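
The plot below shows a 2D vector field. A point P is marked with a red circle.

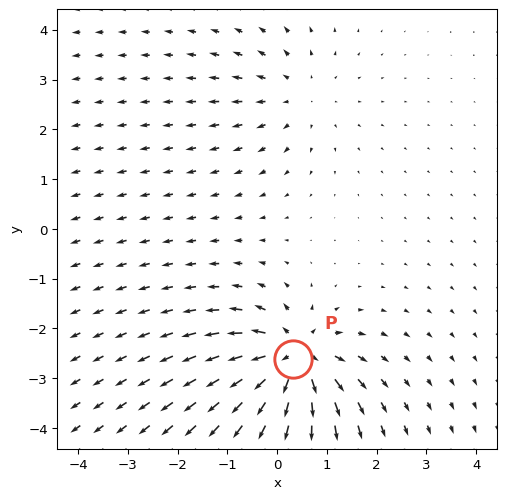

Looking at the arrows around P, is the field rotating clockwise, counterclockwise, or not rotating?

Near P at (0.3, -2.6) the arrows show no circulation. The curl there is ≈0.

not rotating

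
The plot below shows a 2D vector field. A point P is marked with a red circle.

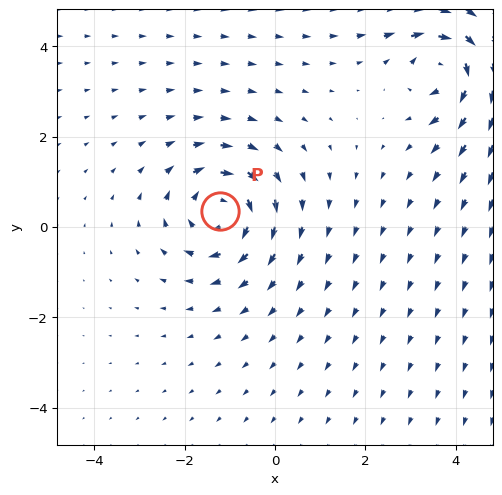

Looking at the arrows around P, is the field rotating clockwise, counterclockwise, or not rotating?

clockwise

Near P at (-1.2, 0.3) the arrows circulate clockwise. The curl (z-component) there is about -4; negative curl means clockwise rotation.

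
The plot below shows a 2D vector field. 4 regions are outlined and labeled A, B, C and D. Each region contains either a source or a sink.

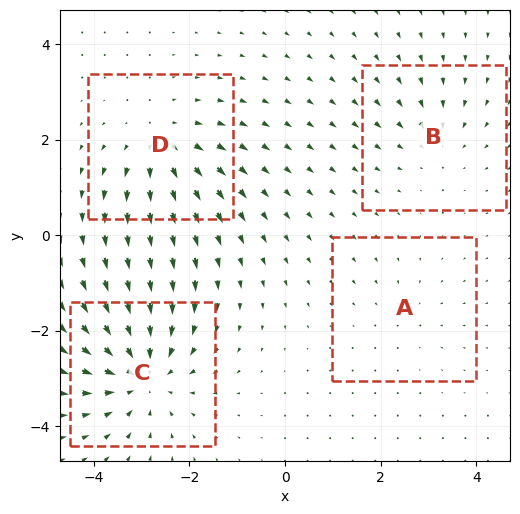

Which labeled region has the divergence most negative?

C

Divergence at each region's feature centre — A: about -2, B: about -3, C: about -6, D: about +4. Region C is most negative.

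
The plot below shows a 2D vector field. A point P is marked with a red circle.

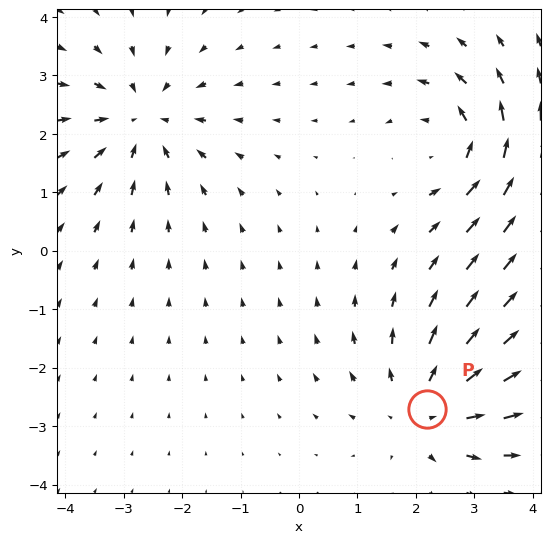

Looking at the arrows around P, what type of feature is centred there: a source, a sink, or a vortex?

At P (2.2, -2.7) the arrows spread outward. Divergence about +3, curl ≈0 — positive divergence with near-zero curl is a source.

source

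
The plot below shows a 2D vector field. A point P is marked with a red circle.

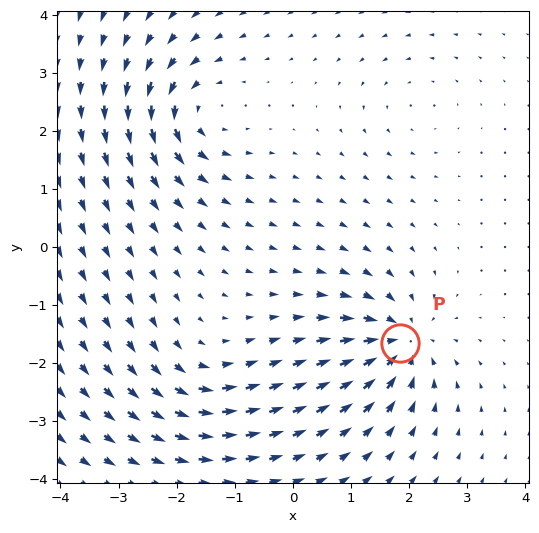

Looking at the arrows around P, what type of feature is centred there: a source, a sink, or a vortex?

sink

At P (1.8, -1.6) the arrows converge inward. Divergence about -7, curl ≈0 — negative divergence with near-zero curl is a sink.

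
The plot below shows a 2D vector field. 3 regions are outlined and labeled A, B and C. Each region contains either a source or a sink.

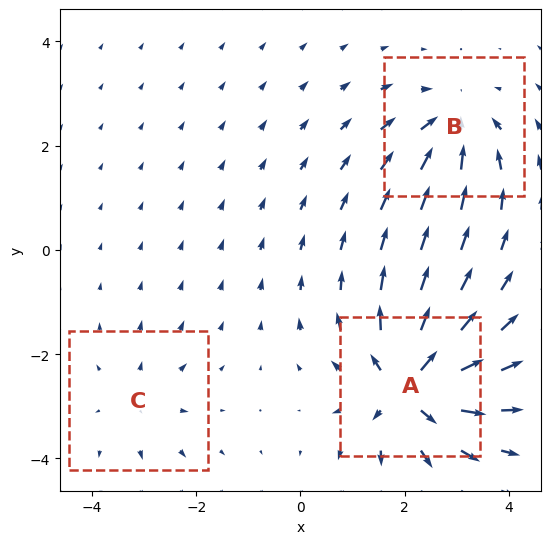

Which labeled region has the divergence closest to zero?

Divergence at each region's feature centre — A: about +7, B: about -4, C: about +2. Region C is closest to zero.

C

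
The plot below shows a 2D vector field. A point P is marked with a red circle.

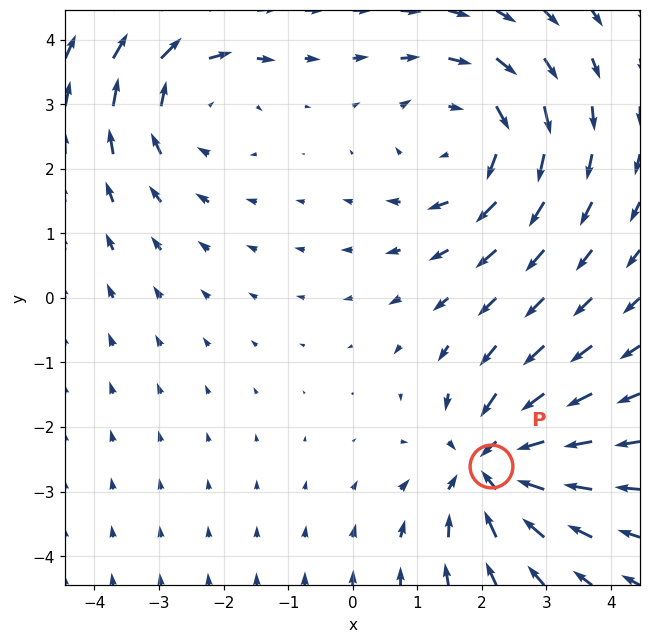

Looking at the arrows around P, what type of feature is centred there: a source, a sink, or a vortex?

At P (2.1, -2.6) the arrows converge inward. Divergence about -5, curl ≈0 — negative divergence with near-zero curl is a sink.

sink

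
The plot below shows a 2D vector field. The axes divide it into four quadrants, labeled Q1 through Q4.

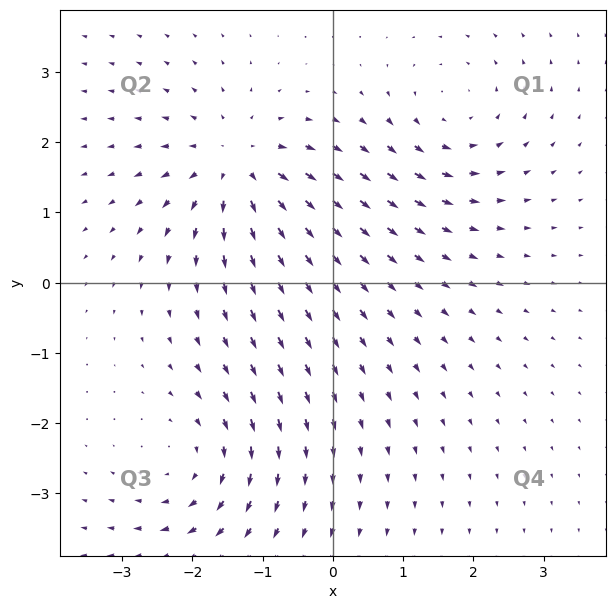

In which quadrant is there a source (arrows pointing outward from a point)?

Q2

The source sits at approximately (-1.4, 1.7), which lies in quadrant Q2. The divergence there is about +5, positive as expected for a source.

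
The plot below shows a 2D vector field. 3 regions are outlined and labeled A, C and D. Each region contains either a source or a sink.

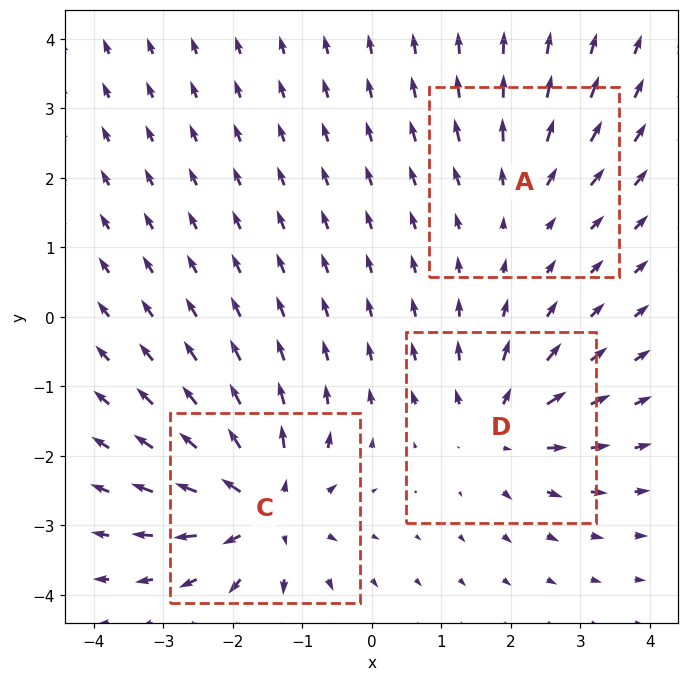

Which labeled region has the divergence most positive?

Divergence at each region's feature centre — A: about +3, C: about +6, D: about +4. Region C is most positive.

C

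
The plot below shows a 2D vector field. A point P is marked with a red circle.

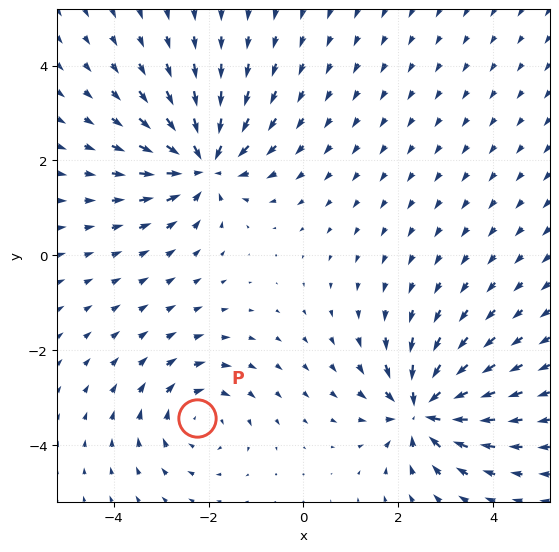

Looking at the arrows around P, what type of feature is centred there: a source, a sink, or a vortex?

At P (-2.2, -3.4) the arrows circulate clockwise. Divergence ≈0, curl about -3 — near-zero divergence with nonzero curl is a vortex.

vortex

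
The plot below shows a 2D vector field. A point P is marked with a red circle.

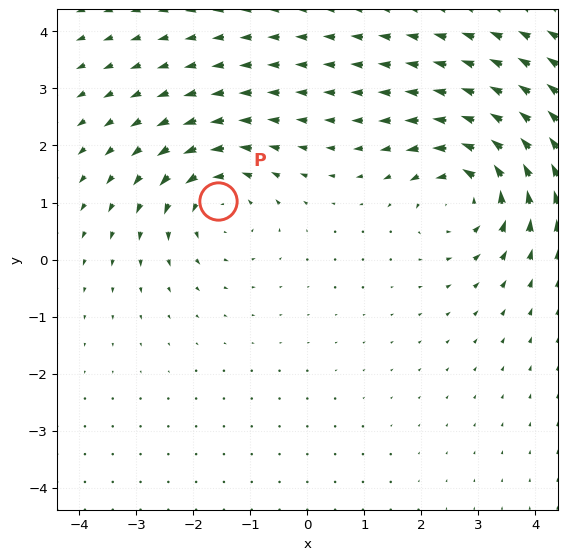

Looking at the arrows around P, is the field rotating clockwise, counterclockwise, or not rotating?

Near P at (-1.6, 1.0) the arrows circulate counterclockwise. The curl (z-component) there is about +4; positive curl means counterclockwise rotation.

counterclockwise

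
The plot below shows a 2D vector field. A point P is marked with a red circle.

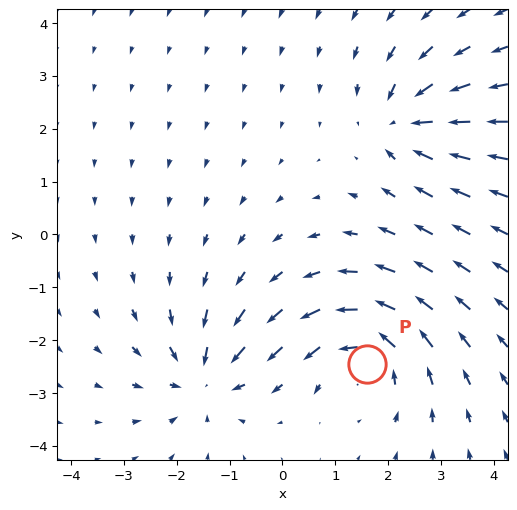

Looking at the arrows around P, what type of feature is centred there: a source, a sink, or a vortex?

vortex

At P (1.6, -2.4) the arrows circulate counterclockwise. Divergence ≈0, curl about +4 — near-zero divergence with nonzero curl is a vortex.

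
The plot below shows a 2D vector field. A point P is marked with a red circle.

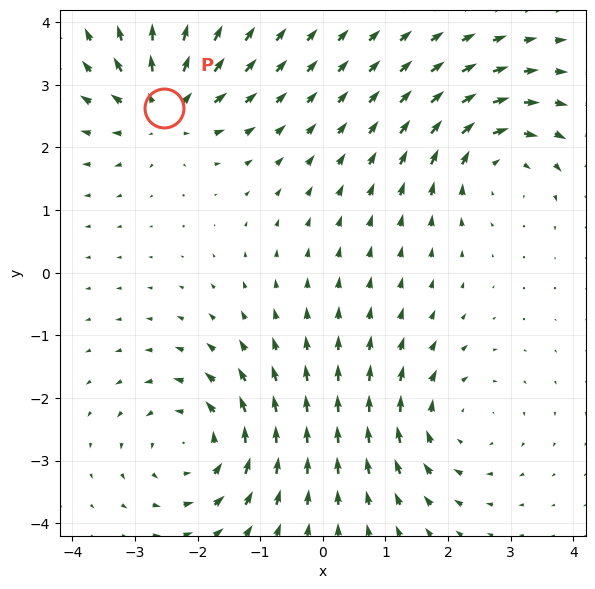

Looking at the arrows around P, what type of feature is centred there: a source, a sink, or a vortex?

At P (-2.5, 2.6) the arrows spread outward. Divergence about +6, curl ≈0 — positive divergence with near-zero curl is a source.

source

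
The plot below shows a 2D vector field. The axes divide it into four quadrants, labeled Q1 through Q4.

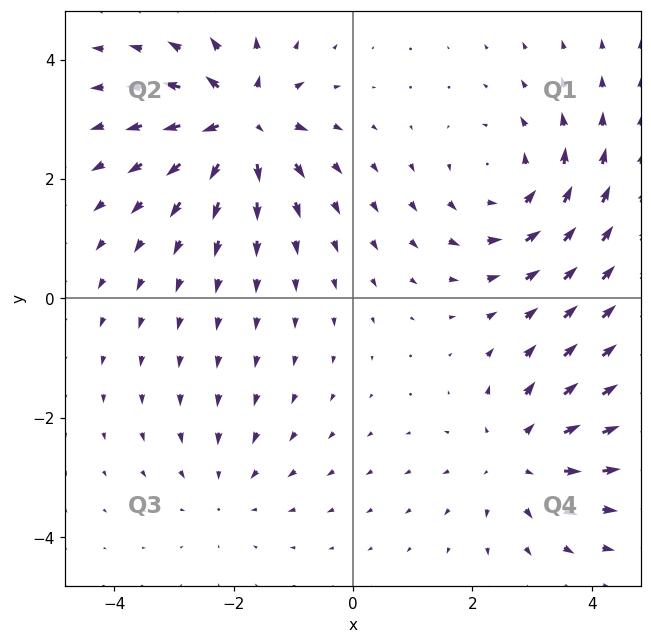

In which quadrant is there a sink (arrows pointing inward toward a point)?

The sink sits at approximately (-2.1, -3.2), which lies in quadrant Q3. The divergence there is about -2, negative as expected for a sink.

Q3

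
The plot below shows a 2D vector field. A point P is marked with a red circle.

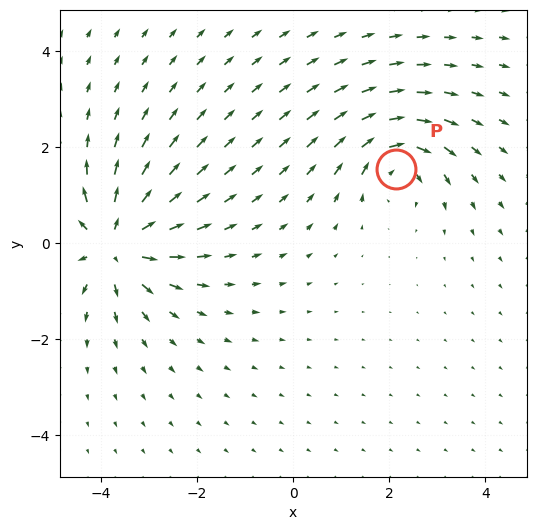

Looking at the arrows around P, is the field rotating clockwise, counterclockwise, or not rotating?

Near P at (2.2, 1.5) the arrows circulate clockwise. The curl (z-component) there is about -4; negative curl means clockwise rotation.

clockwise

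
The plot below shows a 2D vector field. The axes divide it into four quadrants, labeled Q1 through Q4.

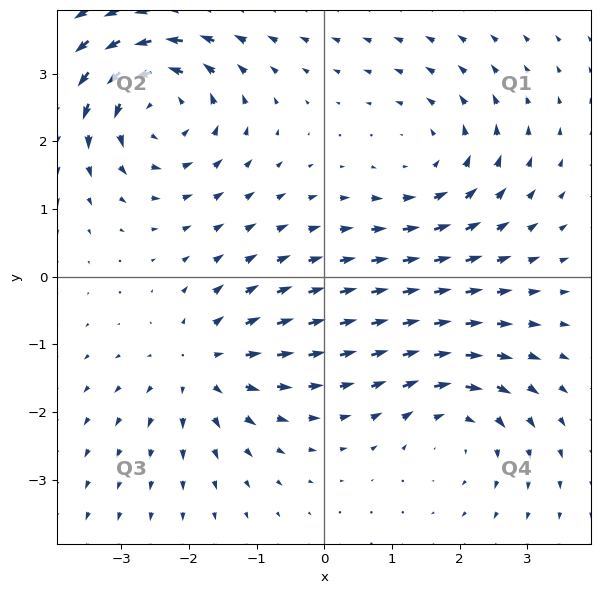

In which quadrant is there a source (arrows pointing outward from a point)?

Q3

The source sits at approximately (-1.8, -1.3), which lies in quadrant Q3. The divergence there is about +3, positive as expected for a source.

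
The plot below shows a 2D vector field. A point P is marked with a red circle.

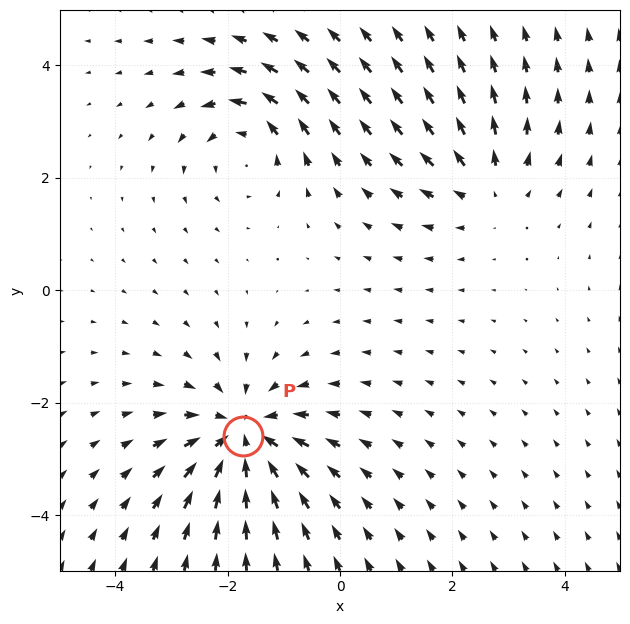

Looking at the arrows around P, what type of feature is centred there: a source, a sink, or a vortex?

At P (-1.7, -2.6) the arrows converge inward. Divergence about -5, curl ≈0 — negative divergence with near-zero curl is a sink.

sink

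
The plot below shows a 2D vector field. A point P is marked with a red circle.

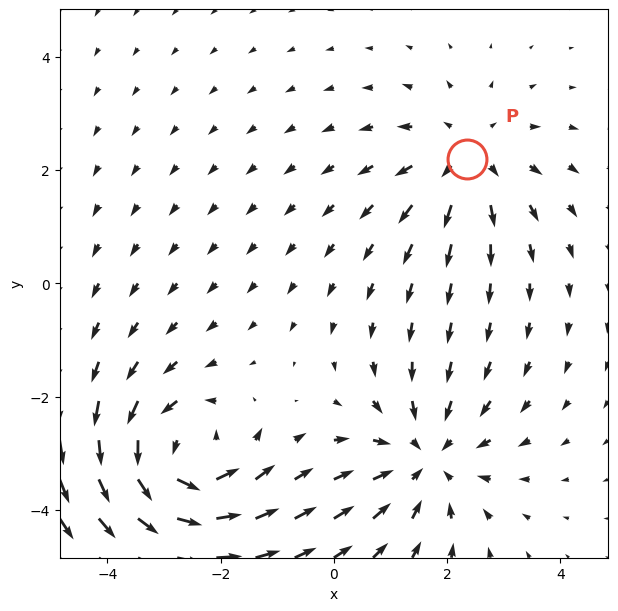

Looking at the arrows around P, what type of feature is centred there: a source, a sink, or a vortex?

source

At P (2.4, 2.2) the arrows spread outward. Divergence about +3, curl ≈0 — positive divergence with near-zero curl is a source.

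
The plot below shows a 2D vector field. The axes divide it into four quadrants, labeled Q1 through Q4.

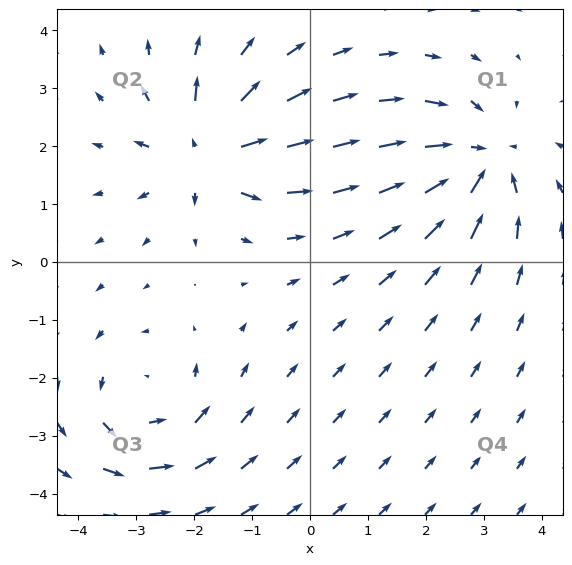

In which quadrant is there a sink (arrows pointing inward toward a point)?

The sink sits at approximately (2.9, 1.7), which lies in quadrant Q1. The divergence there is about -5, negative as expected for a sink.

Q1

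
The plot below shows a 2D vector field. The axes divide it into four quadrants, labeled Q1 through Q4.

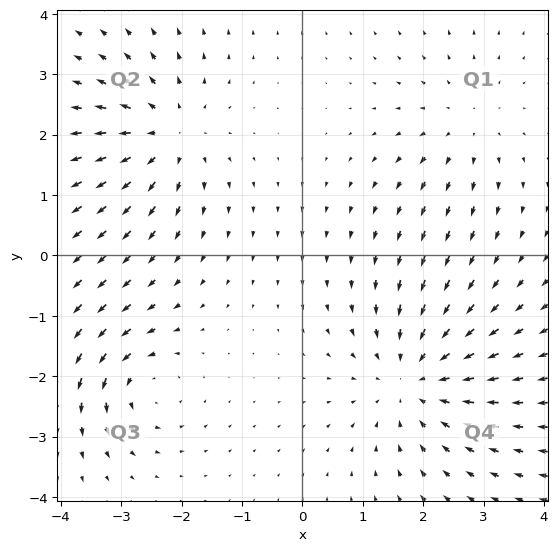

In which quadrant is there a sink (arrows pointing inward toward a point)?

The sink sits at approximately (1.9, -2.0), which lies in quadrant Q4. The divergence there is about -4, negative as expected for a sink.

Q4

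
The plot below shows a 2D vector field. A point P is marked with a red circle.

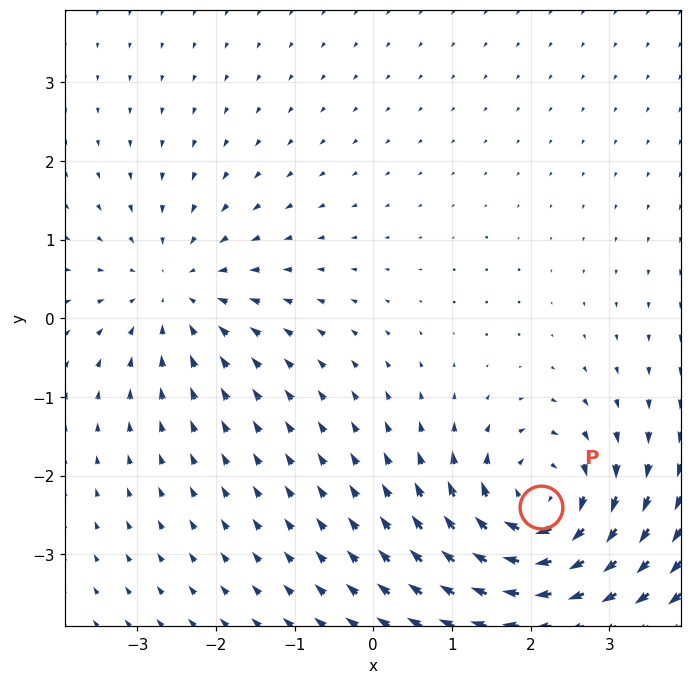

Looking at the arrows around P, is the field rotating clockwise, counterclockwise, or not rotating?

Near P at (2.1, -2.4) the arrows circulate clockwise. The curl (z-component) there is about -5; negative curl means clockwise rotation.

clockwise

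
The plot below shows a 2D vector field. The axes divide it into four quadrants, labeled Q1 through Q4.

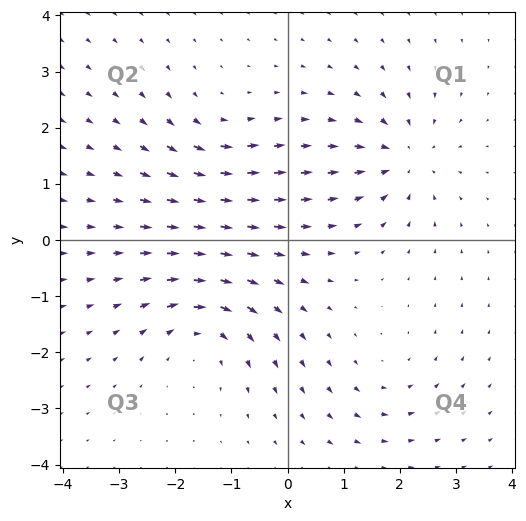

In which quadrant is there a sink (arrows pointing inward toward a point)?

The sink sits at approximately (2.1, 1.5), which lies in quadrant Q1. The divergence there is about -6, negative as expected for a sink.

Q1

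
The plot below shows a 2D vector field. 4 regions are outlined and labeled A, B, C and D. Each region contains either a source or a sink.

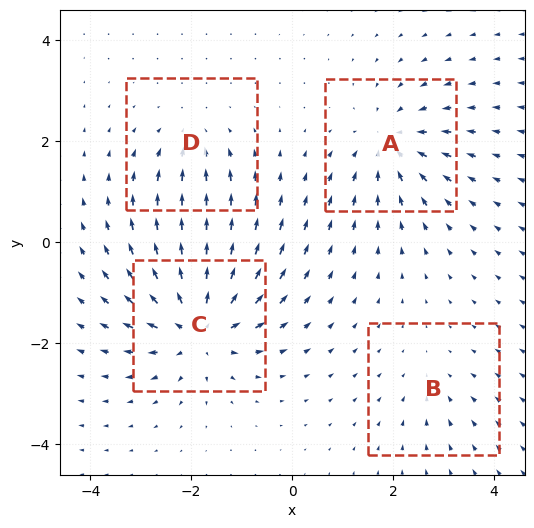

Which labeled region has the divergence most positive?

Divergence at each region's feature centre — A: about -5, B: about -2, C: about +7, D: about -3. Region C is most positive.

C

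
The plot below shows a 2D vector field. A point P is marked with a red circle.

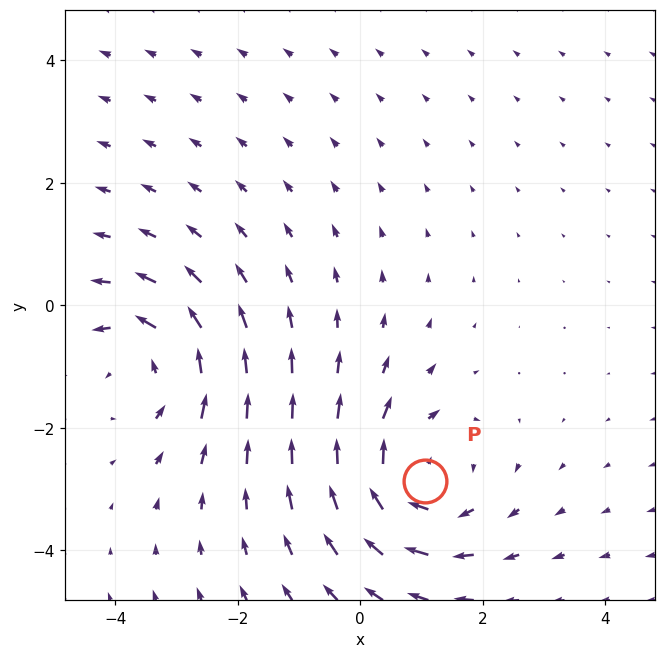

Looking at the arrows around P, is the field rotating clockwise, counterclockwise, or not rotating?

Near P at (1.1, -2.9) the arrows circulate clockwise. The curl (z-component) there is about -4; negative curl means clockwise rotation.

clockwise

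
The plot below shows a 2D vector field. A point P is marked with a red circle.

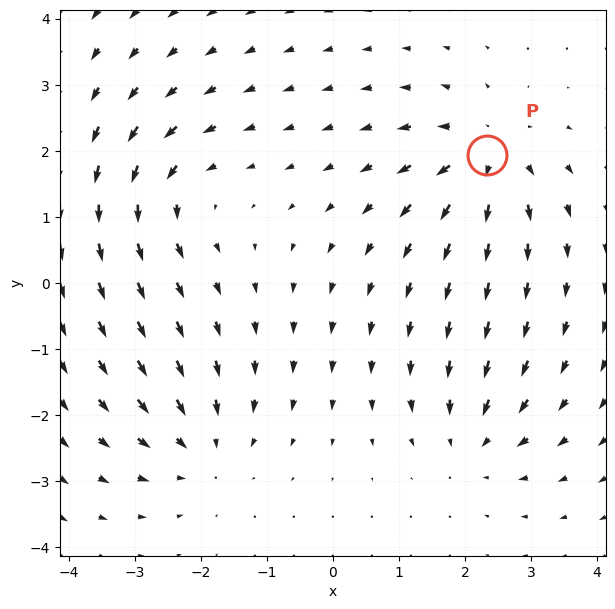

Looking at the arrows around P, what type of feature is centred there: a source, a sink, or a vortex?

source

At P (2.3, 1.9) the arrows spread outward. Divergence about +6, curl ≈0 — positive divergence with near-zero curl is a source.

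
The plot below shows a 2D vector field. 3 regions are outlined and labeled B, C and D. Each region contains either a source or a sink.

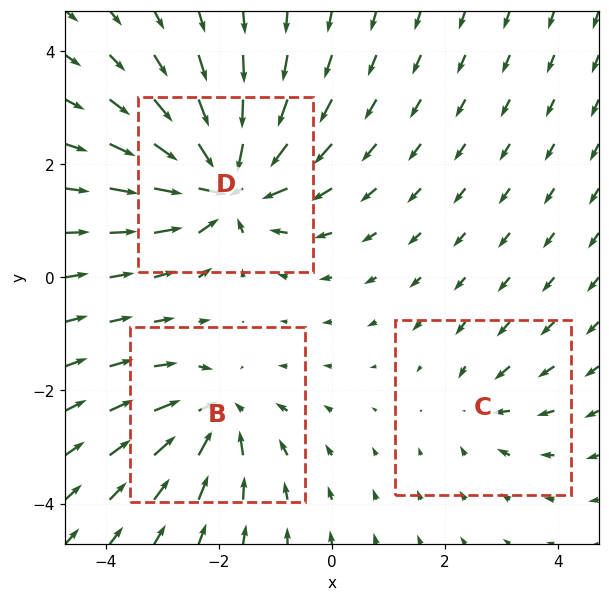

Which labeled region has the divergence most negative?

D

Divergence at each region's feature centre — B: about -4, C: about -2, D: about -6. Region D is most negative.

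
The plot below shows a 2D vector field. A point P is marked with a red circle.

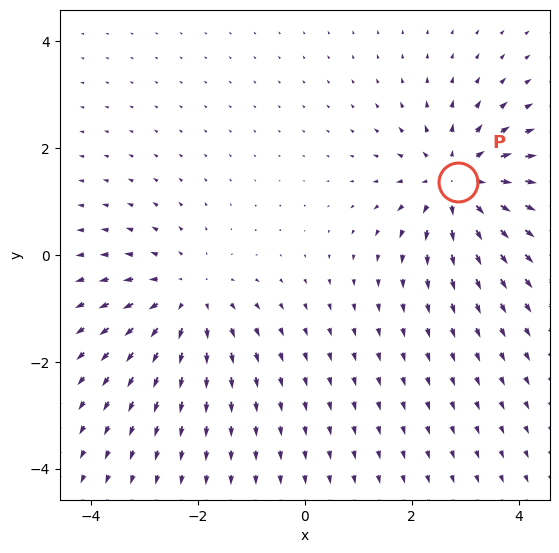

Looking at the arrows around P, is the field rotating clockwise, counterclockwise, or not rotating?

Near P at (2.9, 1.4) the arrows show no circulation. The curl there is ≈0.

not rotating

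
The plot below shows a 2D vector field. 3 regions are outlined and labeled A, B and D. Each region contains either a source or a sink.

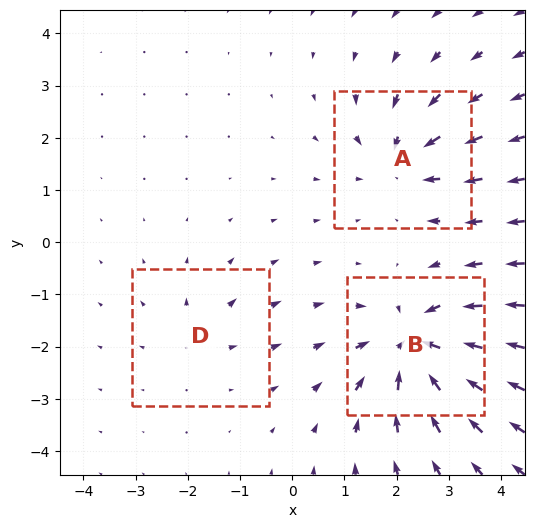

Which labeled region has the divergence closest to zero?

Divergence at each region's feature centre — A: about -4, B: about -6, D: about +2. Region D is closest to zero.

D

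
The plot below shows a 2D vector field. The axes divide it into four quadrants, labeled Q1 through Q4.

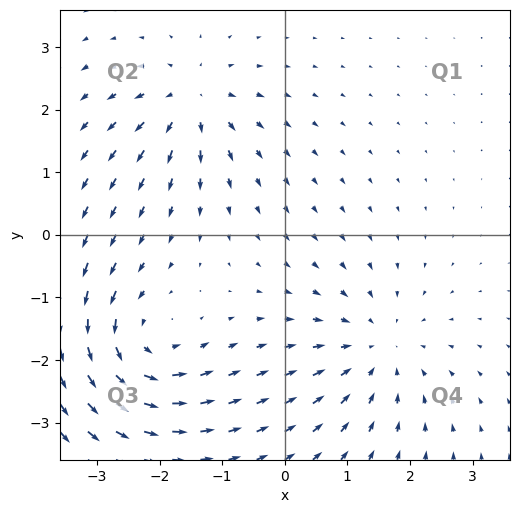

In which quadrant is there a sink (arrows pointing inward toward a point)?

Q4

The sink sits at approximately (1.5, -1.8), which lies in quadrant Q4. The divergence there is about -4, negative as expected for a sink.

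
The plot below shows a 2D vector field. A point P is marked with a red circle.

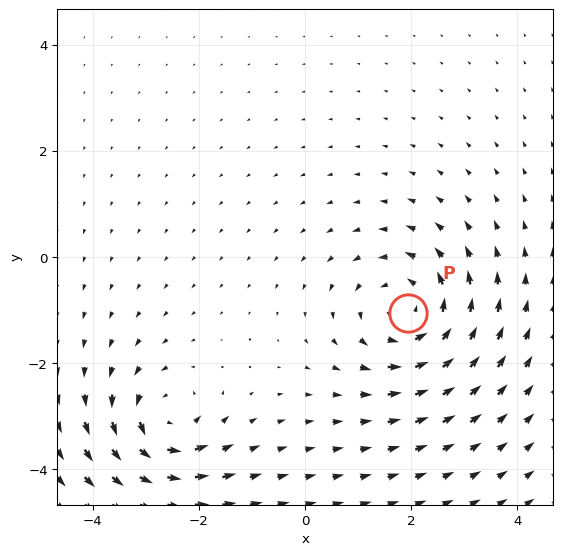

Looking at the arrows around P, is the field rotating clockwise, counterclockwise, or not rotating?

Near P at (1.9, -1.1) the arrows circulate counterclockwise. The curl (z-component) there is about +3; positive curl means counterclockwise rotation.

counterclockwise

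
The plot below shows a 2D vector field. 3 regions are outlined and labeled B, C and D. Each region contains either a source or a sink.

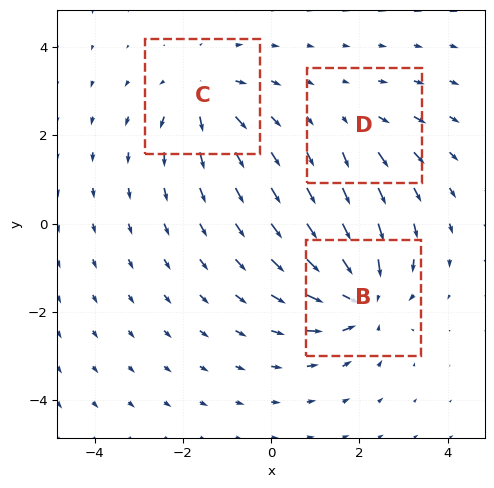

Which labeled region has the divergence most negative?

B

Divergence at each region's feature centre — B: about -5, C: about +4, D: about +2. Region B is most negative.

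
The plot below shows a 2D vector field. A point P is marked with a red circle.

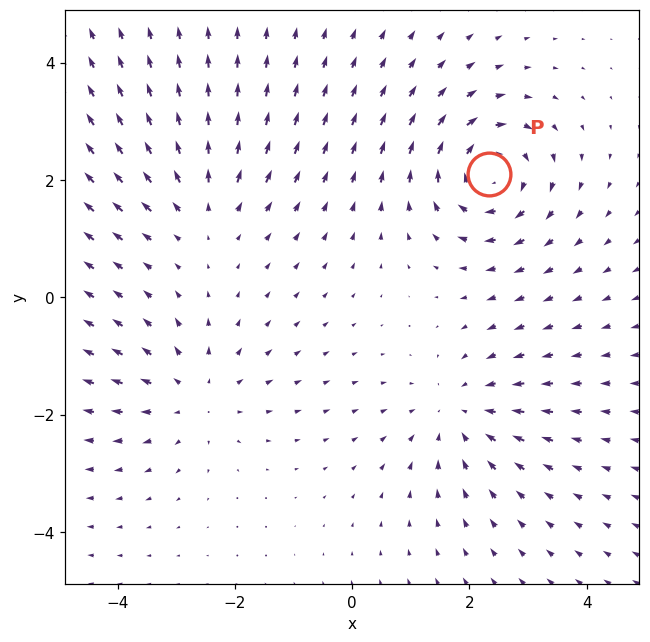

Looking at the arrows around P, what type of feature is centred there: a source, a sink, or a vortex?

vortex

At P (2.3, 2.1) the arrows circulate clockwise. Divergence ≈0, curl about -6 — near-zero divergence with nonzero curl is a vortex.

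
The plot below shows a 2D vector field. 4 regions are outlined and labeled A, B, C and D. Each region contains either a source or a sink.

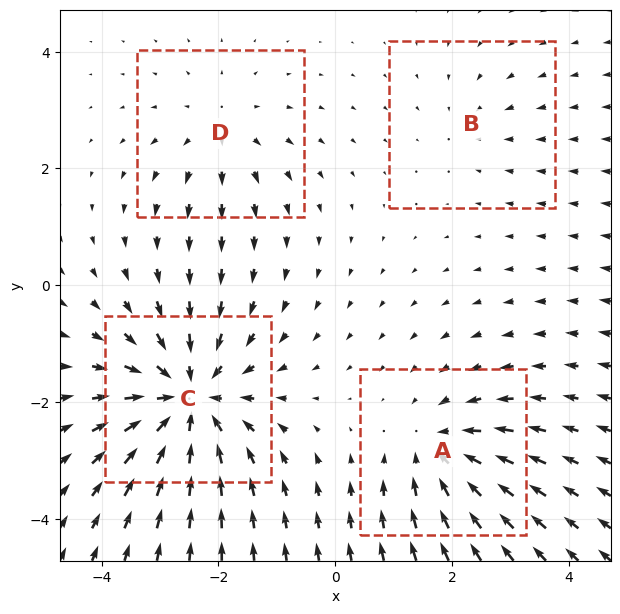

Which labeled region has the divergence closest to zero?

B

Divergence at each region's feature centre — A: about -4, B: about -2, C: about -7, D: about +3. Region B is closest to zero.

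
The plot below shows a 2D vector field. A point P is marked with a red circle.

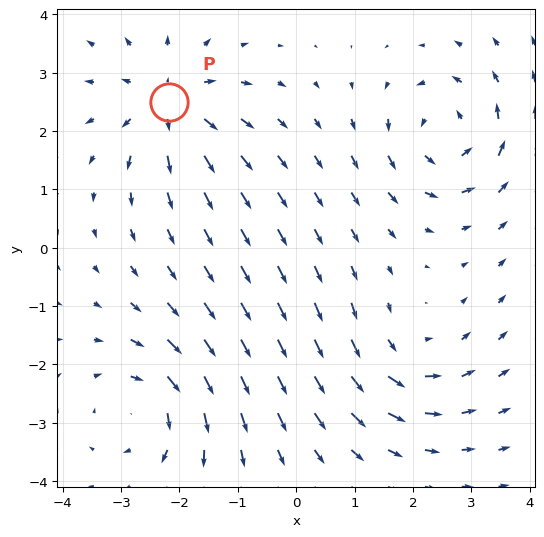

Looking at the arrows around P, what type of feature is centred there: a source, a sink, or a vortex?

source

At P (-2.2, 2.5) the arrows spread outward. Divergence about +5, curl ≈0 — positive divergence with near-zero curl is a source.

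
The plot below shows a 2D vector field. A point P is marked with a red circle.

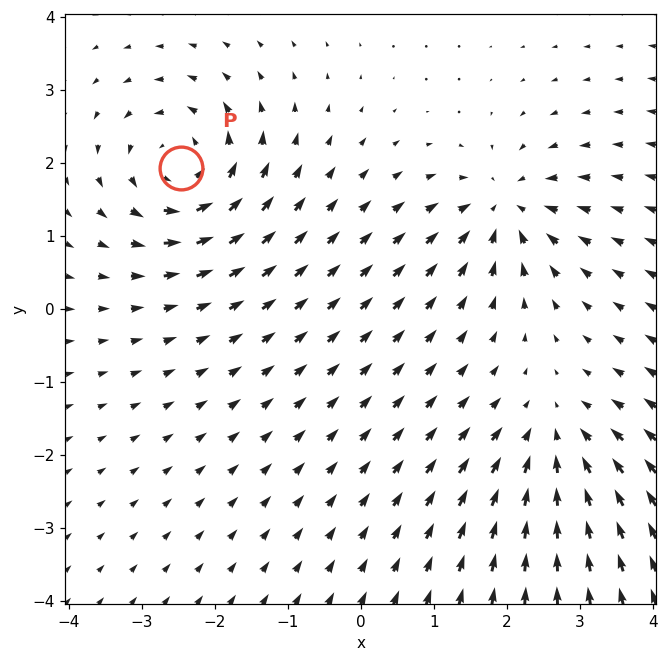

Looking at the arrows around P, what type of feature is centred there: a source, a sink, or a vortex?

At P (-2.5, 1.9) the arrows circulate counterclockwise. Divergence ≈0, curl about +6 — near-zero divergence with nonzero curl is a vortex.

vortex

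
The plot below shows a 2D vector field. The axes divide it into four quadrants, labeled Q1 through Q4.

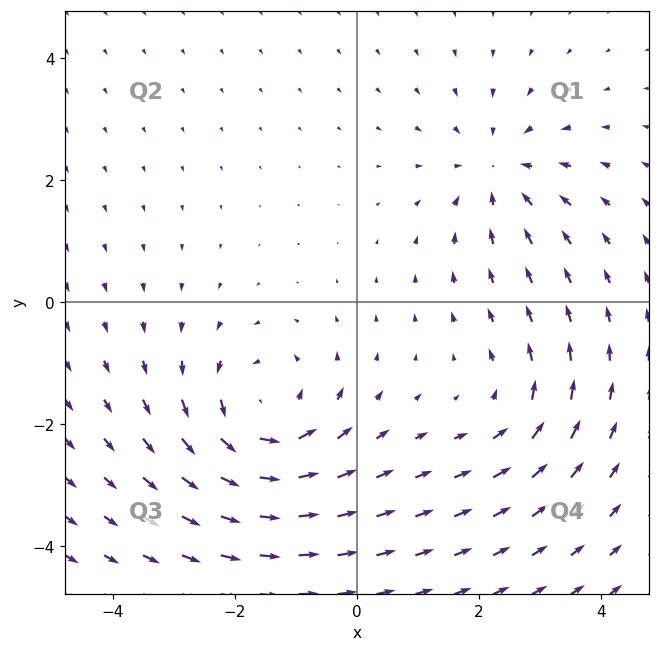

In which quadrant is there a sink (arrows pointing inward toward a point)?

Q1

The sink sits at approximately (2.3, 2.2), which lies in quadrant Q1. The divergence there is about -3, negative as expected for a sink.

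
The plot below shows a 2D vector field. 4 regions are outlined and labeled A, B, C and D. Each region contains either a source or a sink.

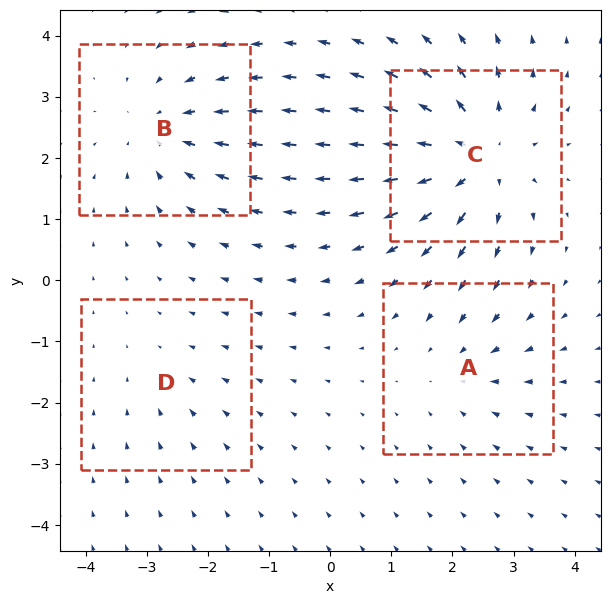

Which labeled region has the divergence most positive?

Divergence at each region's feature centre — A: about -3, B: about -4, C: about +6, D: about -2. Region C is most positive.

C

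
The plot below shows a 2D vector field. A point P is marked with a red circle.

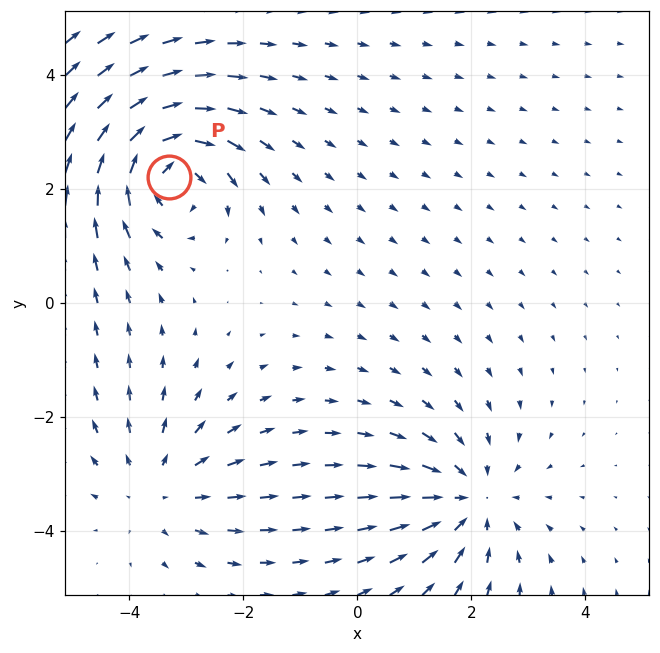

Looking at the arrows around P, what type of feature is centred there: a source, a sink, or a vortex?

vortex

At P (-3.3, 2.2) the arrows circulate clockwise. Divergence ≈0, curl about -6 — near-zero divergence with nonzero curl is a vortex.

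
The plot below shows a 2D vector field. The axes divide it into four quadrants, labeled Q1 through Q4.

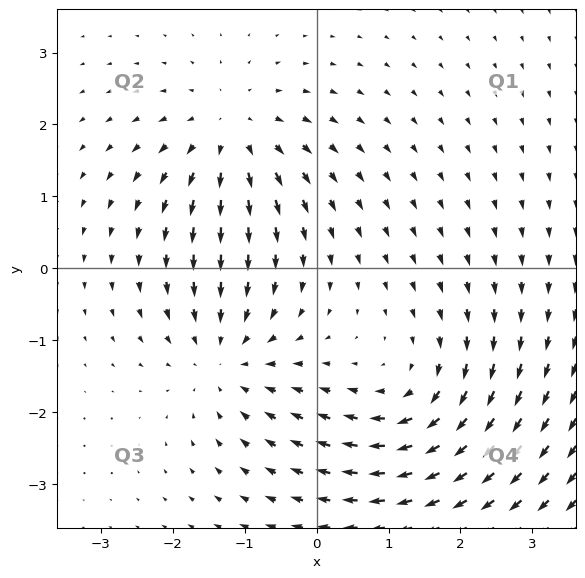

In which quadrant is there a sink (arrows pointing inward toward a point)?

Q3

The sink sits at approximately (-1.3, -1.2), which lies in quadrant Q3. The divergence there is about -4, negative as expected for a sink.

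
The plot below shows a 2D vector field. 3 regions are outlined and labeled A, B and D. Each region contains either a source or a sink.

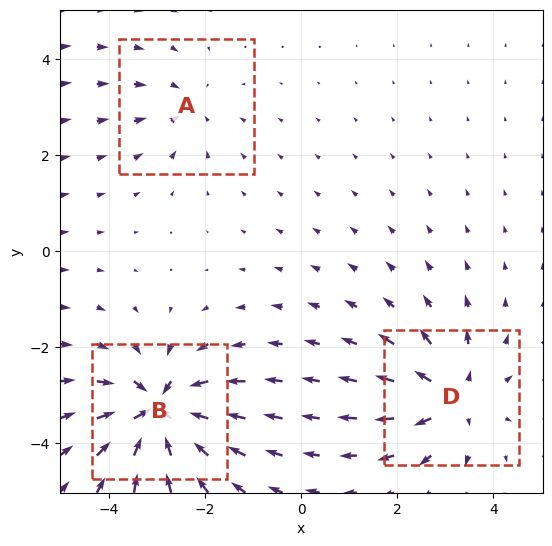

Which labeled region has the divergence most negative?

Divergence at each region's feature centre — A: about -2, B: about -6, D: about +4. Region B is most negative.

B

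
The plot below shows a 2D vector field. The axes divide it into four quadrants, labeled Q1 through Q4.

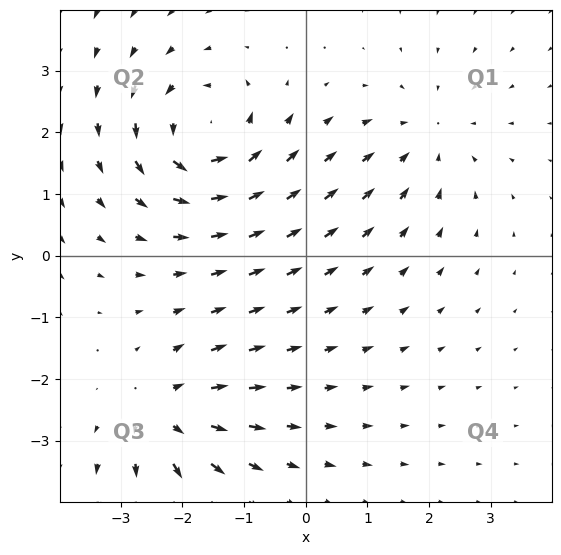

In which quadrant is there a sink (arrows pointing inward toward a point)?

Q1

The sink sits at approximately (2.0, 1.9), which lies in quadrant Q1. The divergence there is about -3, negative as expected for a sink.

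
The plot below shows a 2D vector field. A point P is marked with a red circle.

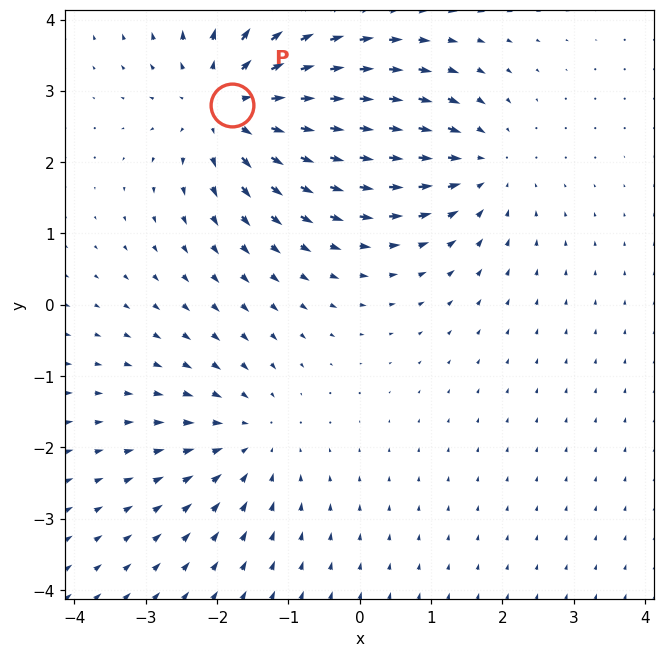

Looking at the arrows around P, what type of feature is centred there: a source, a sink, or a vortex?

At P (-1.8, 2.8) the arrows spread outward. Divergence about +5, curl ≈0 — positive divergence with near-zero curl is a source.

source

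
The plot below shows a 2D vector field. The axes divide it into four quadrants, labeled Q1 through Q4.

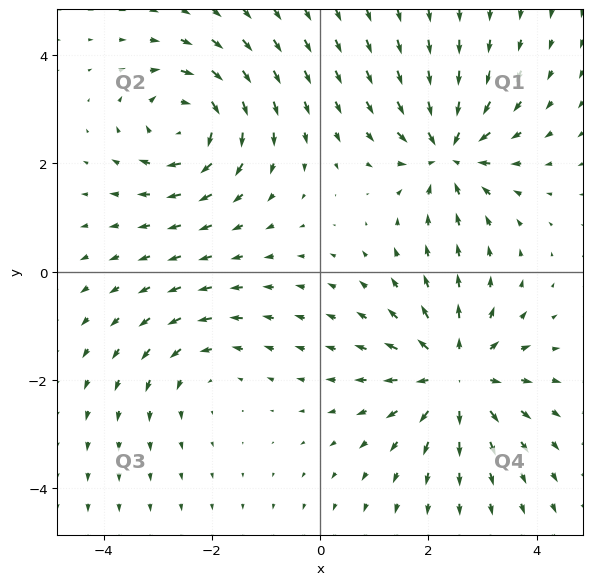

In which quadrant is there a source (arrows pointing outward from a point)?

Q4

The source sits at approximately (2.5, -1.9), which lies in quadrant Q4. The divergence there is about +5, positive as expected for a source.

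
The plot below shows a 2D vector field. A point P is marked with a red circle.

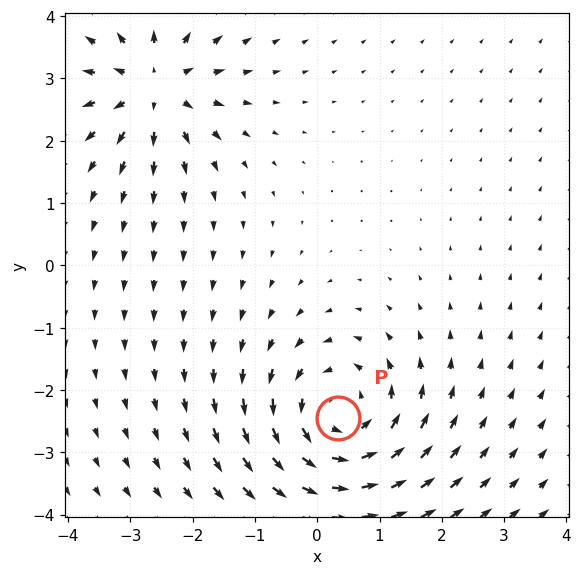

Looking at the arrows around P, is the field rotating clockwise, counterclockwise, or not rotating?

counterclockwise

Near P at (0.3, -2.5) the arrows circulate counterclockwise. The curl (z-component) there is about +3; positive curl means counterclockwise rotation.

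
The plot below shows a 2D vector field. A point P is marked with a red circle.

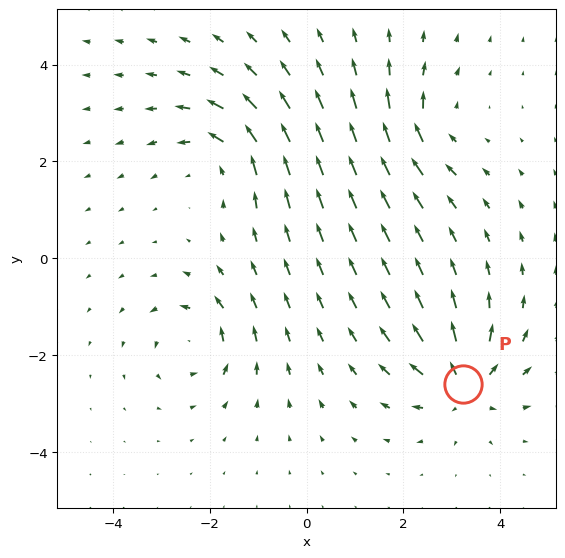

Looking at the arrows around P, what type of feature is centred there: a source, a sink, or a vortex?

source

At P (3.2, -2.6) the arrows spread outward. Divergence about +7, curl ≈0 — positive divergence with near-zero curl is a source.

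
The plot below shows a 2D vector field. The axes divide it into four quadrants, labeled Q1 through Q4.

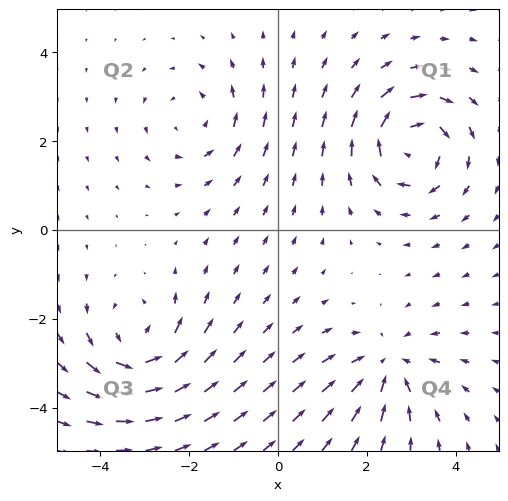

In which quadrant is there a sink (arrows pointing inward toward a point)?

The sink sits at approximately (2.5, -3.1), which lies in quadrant Q4. The divergence there is about -3, negative as expected for a sink.

Q4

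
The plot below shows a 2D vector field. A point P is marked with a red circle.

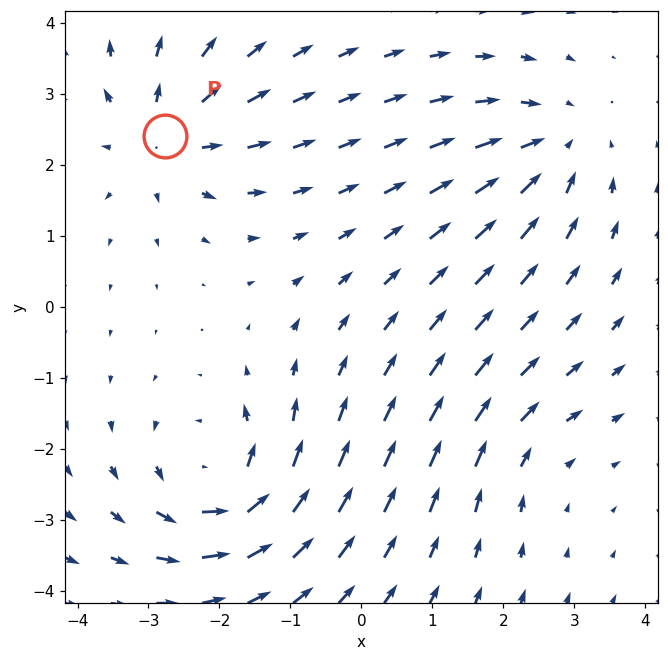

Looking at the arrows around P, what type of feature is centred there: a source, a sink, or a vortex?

At P (-2.8, 2.4) the arrows spread outward. Divergence about +5, curl ≈0 — positive divergence with near-zero curl is a source.

source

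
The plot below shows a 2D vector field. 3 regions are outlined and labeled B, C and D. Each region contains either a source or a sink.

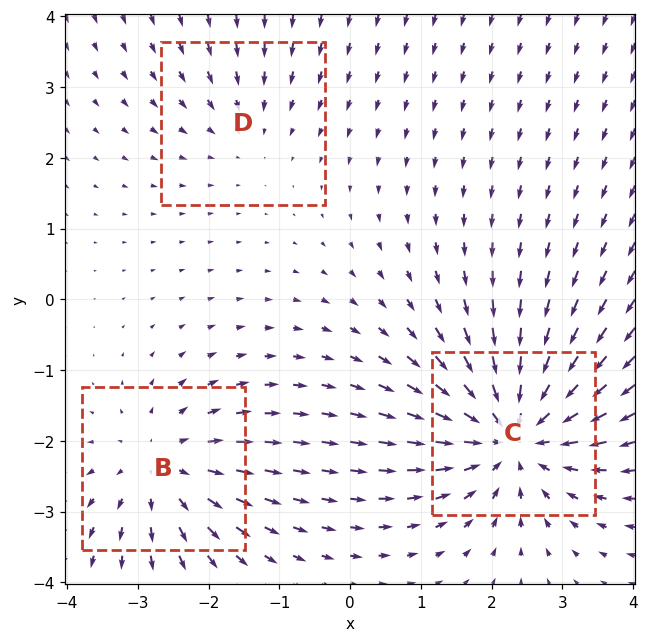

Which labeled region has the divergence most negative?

Divergence at each region's feature centre — B: about +3, C: about -5, D: about -2. Region C is most negative.

C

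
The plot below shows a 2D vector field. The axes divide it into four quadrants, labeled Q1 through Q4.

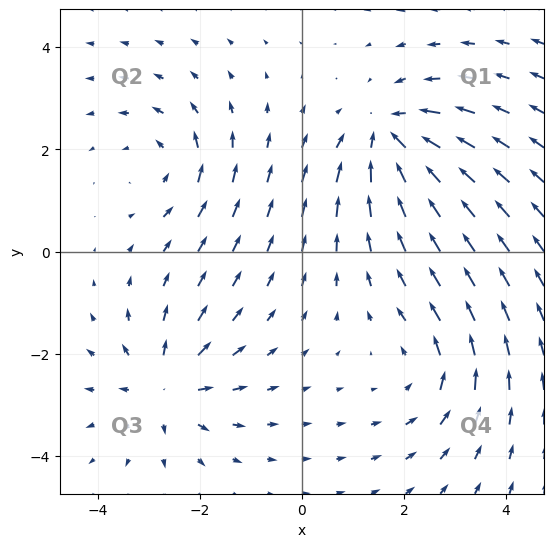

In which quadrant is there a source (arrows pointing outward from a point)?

Q3

The source sits at approximately (-2.7, -2.7), which lies in quadrant Q3. The divergence there is about +4, positive as expected for a source.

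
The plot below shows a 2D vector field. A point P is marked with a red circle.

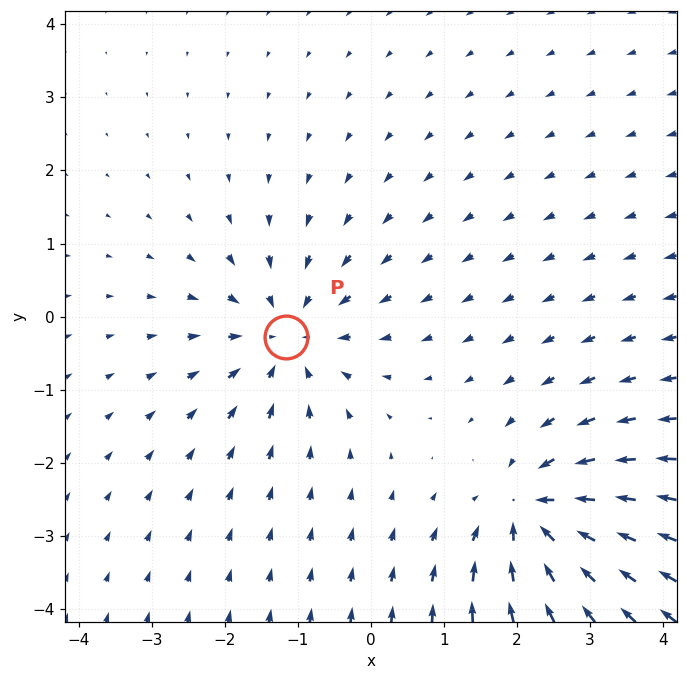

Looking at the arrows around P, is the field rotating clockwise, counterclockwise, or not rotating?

not rotating

Near P at (-1.2, -0.3) the arrows show no circulation. The curl there is ≈0.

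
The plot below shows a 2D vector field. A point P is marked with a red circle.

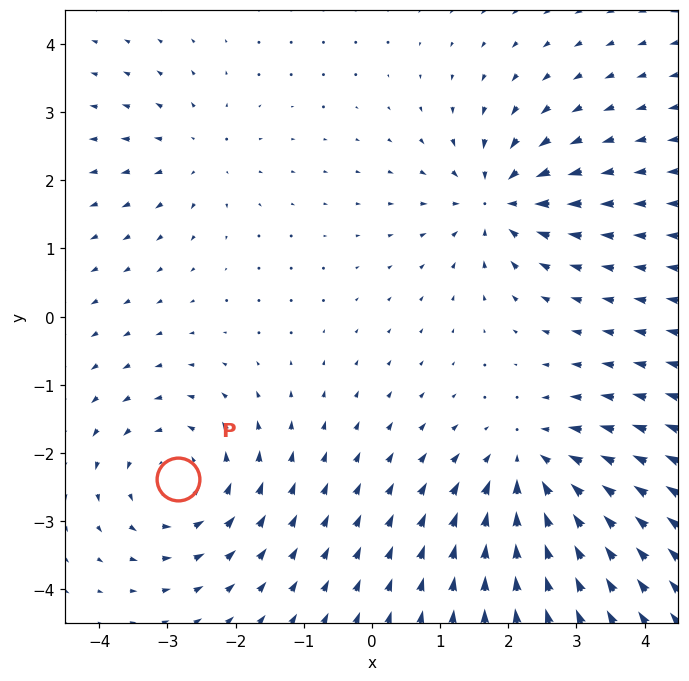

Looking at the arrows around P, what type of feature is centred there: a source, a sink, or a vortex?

vortex

At P (-2.8, -2.4) the arrows circulate counterclockwise. Divergence ≈0, curl about +4 — near-zero divergence with nonzero curl is a vortex.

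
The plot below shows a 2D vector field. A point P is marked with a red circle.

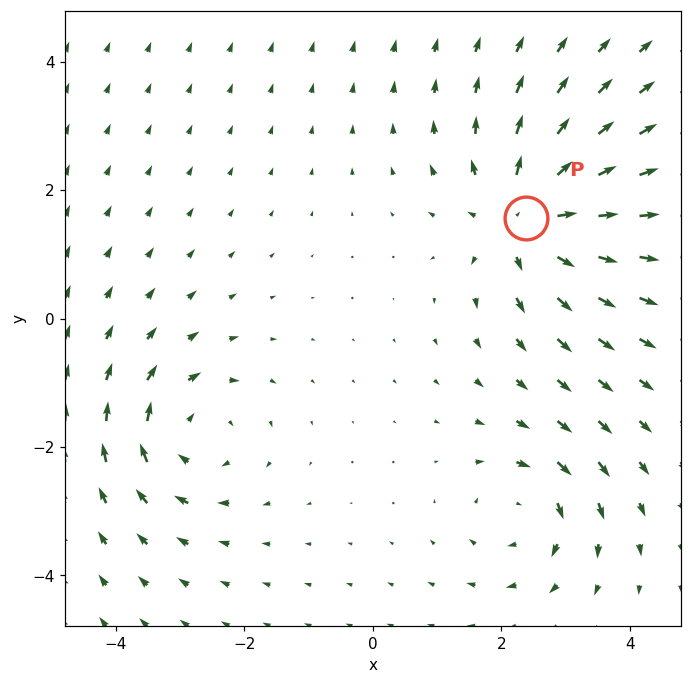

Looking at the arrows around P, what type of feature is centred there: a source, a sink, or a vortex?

source

At P (2.4, 1.6) the arrows spread outward. Divergence about +5, curl ≈0 — positive divergence with near-zero curl is a source.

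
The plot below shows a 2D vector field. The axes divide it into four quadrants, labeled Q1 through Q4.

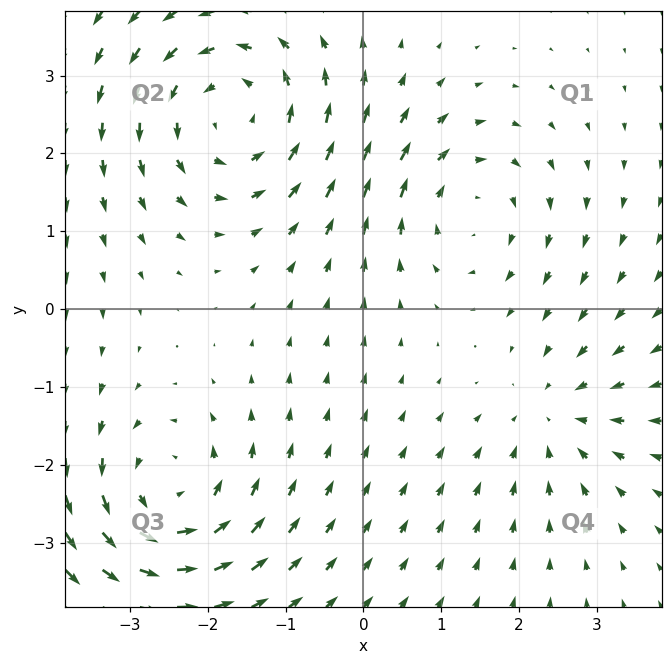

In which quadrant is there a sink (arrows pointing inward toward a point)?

Q4

The sink sits at approximately (2.4, -1.4), which lies in quadrant Q4. The divergence there is about -3, negative as expected for a sink.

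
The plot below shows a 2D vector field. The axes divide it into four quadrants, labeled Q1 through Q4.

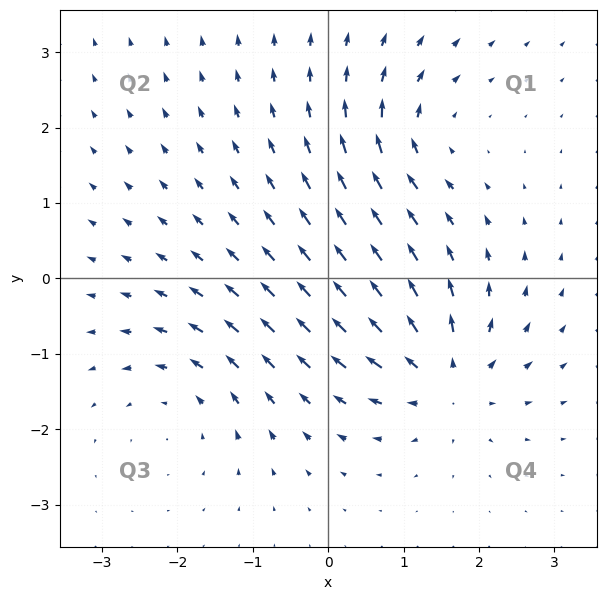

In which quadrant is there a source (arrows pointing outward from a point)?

Q4

The source sits at approximately (1.5, -1.3), which lies in quadrant Q4. The divergence there is about +6, positive as expected for a source.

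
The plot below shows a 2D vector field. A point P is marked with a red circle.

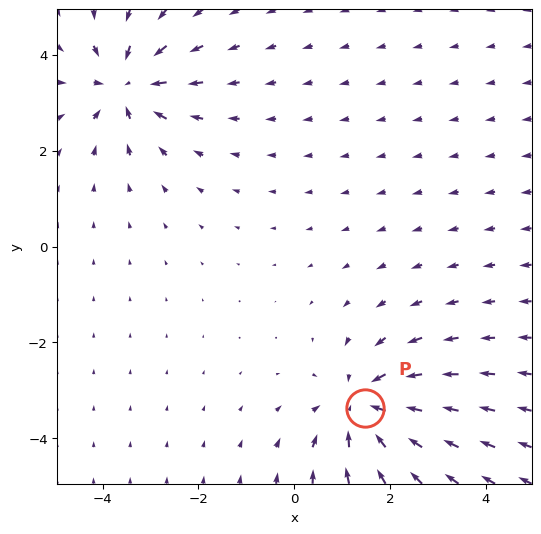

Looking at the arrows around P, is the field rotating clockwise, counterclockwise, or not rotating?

not rotating

Near P at (1.5, -3.4) the arrows show no circulation. The curl there is ≈0.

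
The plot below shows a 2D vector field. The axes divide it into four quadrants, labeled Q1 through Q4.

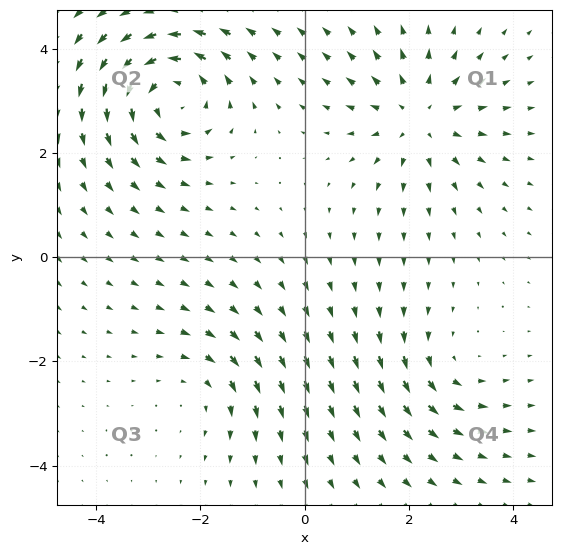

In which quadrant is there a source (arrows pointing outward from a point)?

The source sits at approximately (2.2, 2.7), which lies in quadrant Q1. The divergence there is about +4, positive as expected for a source.

Q1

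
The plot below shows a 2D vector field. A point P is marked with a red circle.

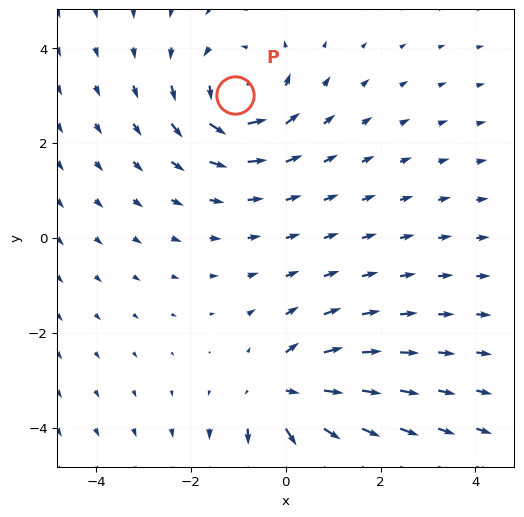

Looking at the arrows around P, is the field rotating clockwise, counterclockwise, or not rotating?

Near P at (-1.1, 3.0) the arrows circulate counterclockwise. The curl (z-component) there is about +4; positive curl means counterclockwise rotation.

counterclockwise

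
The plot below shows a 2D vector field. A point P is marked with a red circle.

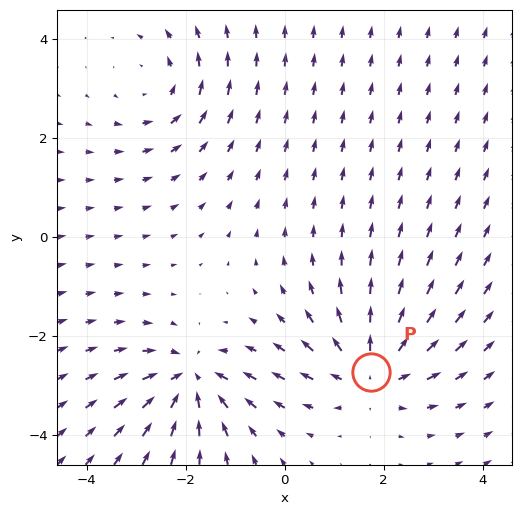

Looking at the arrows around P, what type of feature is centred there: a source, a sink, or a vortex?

At P (1.7, -2.7) the arrows spread outward. Divergence about +4, curl ≈0 — positive divergence with near-zero curl is a source.

source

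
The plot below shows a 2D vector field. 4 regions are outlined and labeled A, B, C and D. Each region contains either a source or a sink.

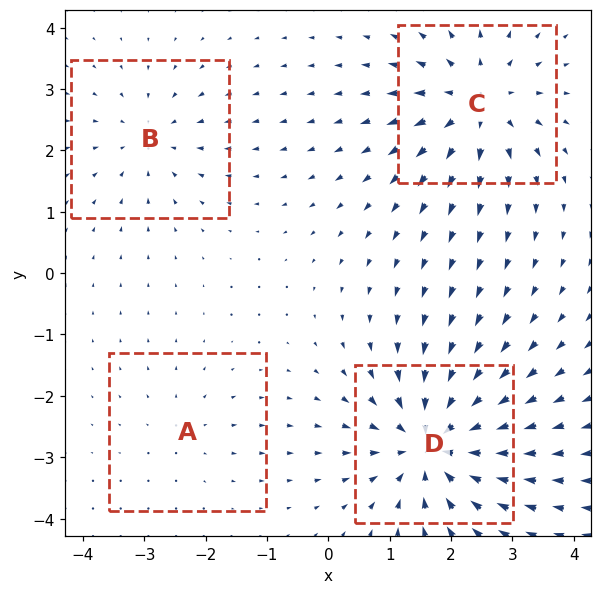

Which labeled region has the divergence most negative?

Divergence at each region's feature centre — A: about +2, B: about -3, C: about +6, D: about -7. Region D is most negative.

D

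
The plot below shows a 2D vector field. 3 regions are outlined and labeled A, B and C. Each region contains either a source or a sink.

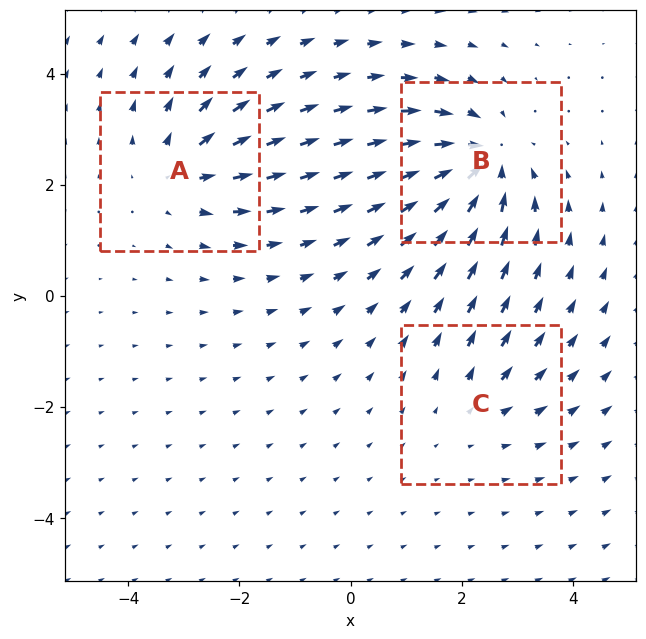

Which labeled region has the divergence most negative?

B

Divergence at each region's feature centre — A: about +3, B: about -5, C: about +2. Region B is most negative.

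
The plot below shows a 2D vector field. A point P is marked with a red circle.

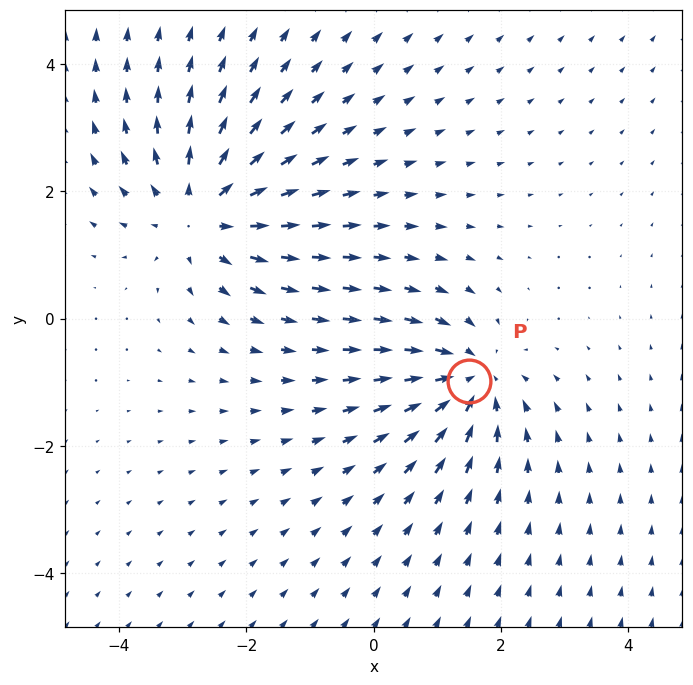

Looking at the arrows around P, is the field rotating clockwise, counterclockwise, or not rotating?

Near P at (1.5, -1.0) the arrows show no circulation. The curl there is ≈0.

not rotating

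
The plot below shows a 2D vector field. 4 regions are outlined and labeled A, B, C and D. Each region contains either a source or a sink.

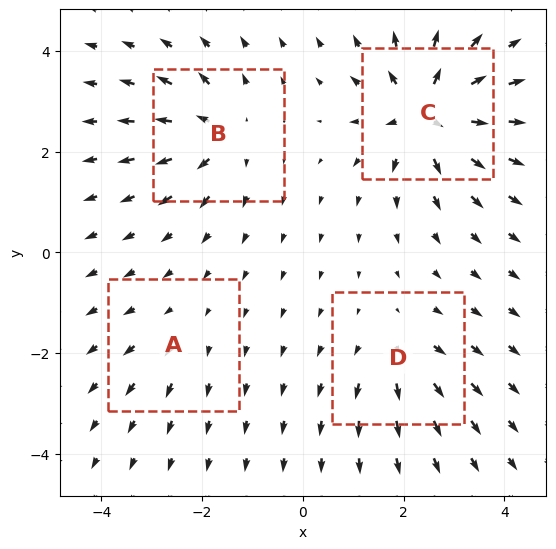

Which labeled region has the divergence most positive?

C

Divergence at each region's feature centre — A: about +2, B: about +6, C: about +9, D: about +4. Region C is most positive.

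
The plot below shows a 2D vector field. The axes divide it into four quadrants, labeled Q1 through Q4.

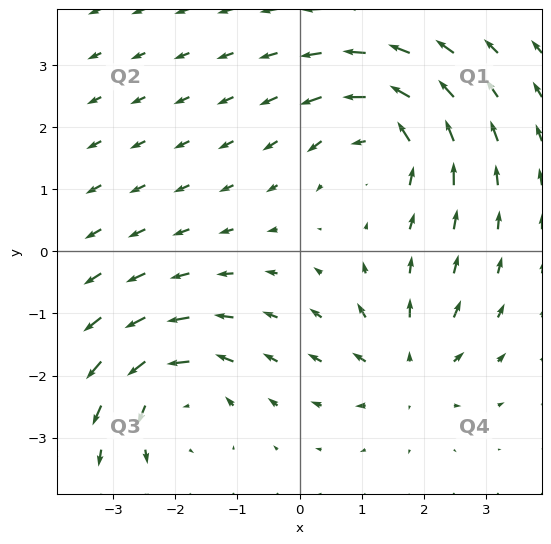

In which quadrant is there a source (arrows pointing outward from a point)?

The source sits at approximately (1.7, -1.9), which lies in quadrant Q4. The divergence there is about +4, positive as expected for a source.

Q4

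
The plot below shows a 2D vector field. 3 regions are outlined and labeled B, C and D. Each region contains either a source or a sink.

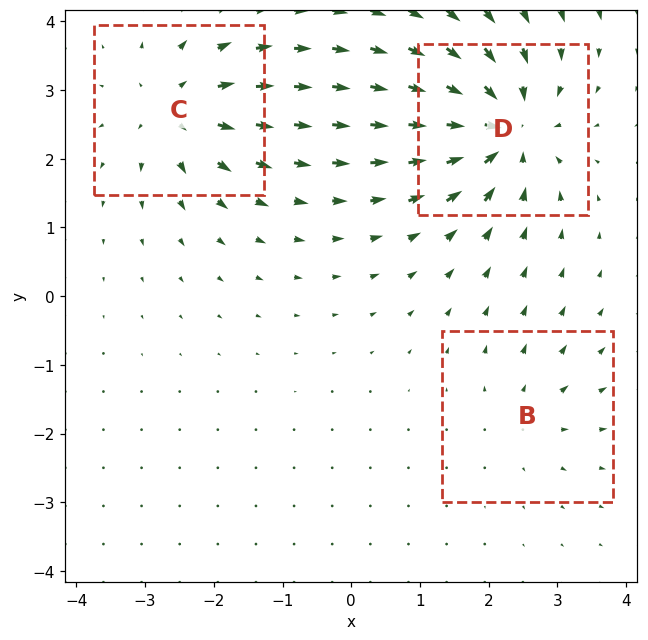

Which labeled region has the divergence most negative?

Divergence at each region's feature centre — B: about +2, C: about +4, D: about -6. Region D is most negative.

D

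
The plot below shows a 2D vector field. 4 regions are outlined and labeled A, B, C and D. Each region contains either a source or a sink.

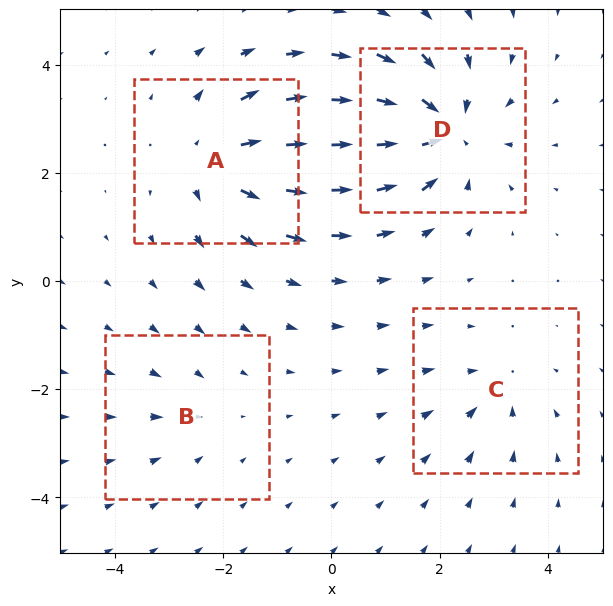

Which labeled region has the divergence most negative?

Divergence at each region's feature centre — A: about +5, B: about -2, C: about -3, D: about -7. Region D is most negative.

D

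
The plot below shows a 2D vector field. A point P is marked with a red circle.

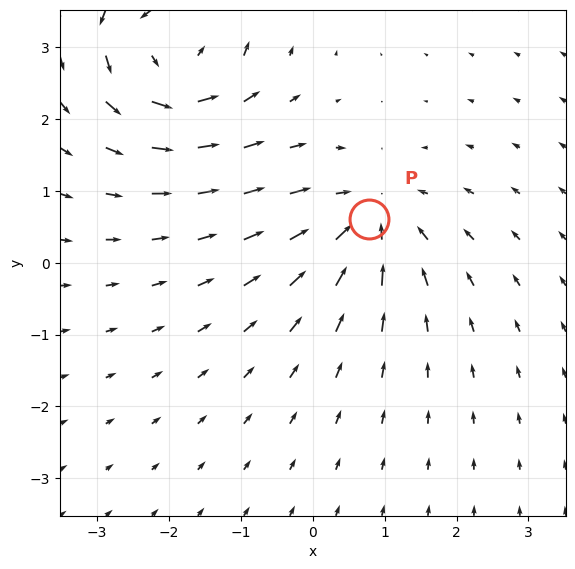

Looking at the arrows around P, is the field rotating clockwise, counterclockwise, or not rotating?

Near P at (0.8, 0.6) the arrows show no circulation. The curl there is ≈0.

not rotating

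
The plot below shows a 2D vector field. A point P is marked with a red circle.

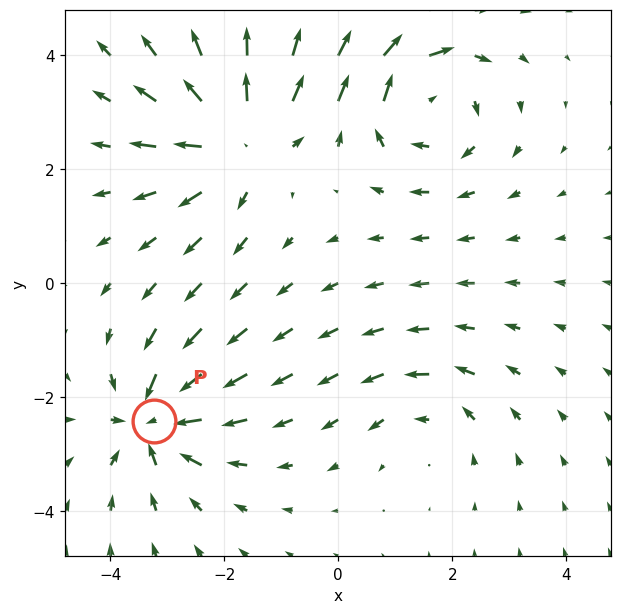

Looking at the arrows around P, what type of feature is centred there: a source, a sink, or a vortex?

At P (-3.2, -2.4) the arrows converge inward. Divergence about -5, curl ≈0 — negative divergence with near-zero curl is a sink.

sink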